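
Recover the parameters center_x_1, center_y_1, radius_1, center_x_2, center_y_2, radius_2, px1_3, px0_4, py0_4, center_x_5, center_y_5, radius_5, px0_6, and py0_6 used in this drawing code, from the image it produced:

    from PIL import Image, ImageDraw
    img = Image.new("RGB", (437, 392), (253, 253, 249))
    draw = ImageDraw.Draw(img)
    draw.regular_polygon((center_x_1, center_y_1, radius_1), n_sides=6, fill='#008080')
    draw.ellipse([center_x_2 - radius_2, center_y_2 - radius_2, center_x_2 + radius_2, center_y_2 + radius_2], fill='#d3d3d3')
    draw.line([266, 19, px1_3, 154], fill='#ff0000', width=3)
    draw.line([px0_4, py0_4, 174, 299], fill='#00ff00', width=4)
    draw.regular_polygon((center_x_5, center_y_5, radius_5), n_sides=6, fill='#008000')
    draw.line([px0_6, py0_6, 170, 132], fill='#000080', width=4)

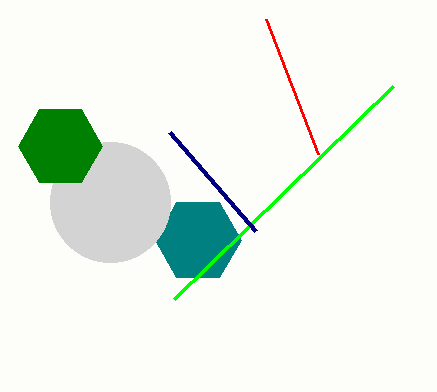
center_x_1 = 198, center_y_1 = 240, radius_1 = 43, center_x_2 = 110, center_y_2 = 202, radius_2 = 60, px1_3 = 318, px0_4 = 393, py0_4 = 86, center_x_5 = 60, center_y_5 = 146, radius_5 = 42, px0_6 = 256, py0_6 = 231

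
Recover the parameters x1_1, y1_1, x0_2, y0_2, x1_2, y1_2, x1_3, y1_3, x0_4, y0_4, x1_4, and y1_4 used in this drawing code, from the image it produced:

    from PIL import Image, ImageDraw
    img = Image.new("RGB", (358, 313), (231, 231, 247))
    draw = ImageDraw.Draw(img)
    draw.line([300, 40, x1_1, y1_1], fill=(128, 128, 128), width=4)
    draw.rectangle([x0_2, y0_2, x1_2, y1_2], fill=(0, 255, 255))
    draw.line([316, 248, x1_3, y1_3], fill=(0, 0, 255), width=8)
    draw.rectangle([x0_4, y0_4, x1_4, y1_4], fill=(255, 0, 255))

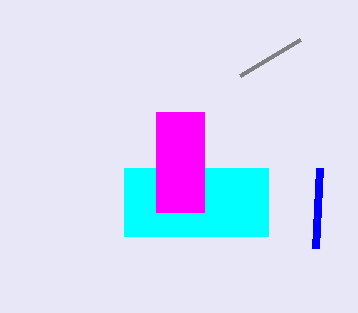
x1_1 = 240; y1_1 = 76; x0_2 = 124; y0_2 = 168; x1_2 = 268; y1_2 = 236; x1_3 = 320; y1_3 = 168; x0_4 = 156; y0_4 = 112; x1_4 = 204; y1_4 = 212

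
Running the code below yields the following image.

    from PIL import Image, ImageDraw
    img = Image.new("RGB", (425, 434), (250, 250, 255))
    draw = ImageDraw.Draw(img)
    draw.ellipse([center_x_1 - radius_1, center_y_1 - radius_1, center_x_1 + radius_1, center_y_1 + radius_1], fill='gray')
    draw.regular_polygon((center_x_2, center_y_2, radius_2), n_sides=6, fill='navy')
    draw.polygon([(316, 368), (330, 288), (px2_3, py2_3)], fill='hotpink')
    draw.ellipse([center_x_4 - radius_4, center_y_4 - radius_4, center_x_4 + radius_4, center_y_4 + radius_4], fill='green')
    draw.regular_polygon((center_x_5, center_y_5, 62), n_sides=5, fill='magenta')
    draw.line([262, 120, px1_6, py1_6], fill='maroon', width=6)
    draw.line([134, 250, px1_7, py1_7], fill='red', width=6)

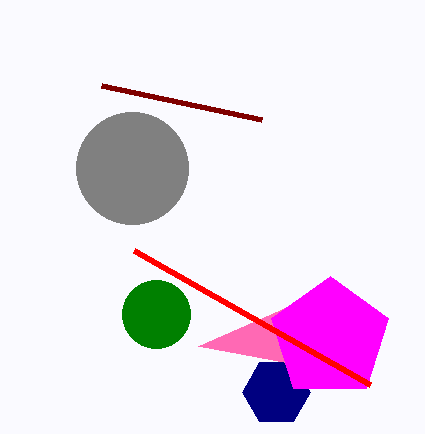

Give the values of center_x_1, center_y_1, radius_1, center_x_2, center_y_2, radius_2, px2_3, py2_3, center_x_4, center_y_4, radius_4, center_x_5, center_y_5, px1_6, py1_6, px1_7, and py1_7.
center_x_1 = 132; center_y_1 = 168; radius_1 = 56; center_x_2 = 276; center_y_2 = 392; radius_2 = 34; px2_3 = 198; py2_3 = 346; center_x_4 = 156; center_y_4 = 314; radius_4 = 34; center_x_5 = 330; center_y_5 = 338; px1_6 = 102; py1_6 = 86; px1_7 = 370; py1_7 = 384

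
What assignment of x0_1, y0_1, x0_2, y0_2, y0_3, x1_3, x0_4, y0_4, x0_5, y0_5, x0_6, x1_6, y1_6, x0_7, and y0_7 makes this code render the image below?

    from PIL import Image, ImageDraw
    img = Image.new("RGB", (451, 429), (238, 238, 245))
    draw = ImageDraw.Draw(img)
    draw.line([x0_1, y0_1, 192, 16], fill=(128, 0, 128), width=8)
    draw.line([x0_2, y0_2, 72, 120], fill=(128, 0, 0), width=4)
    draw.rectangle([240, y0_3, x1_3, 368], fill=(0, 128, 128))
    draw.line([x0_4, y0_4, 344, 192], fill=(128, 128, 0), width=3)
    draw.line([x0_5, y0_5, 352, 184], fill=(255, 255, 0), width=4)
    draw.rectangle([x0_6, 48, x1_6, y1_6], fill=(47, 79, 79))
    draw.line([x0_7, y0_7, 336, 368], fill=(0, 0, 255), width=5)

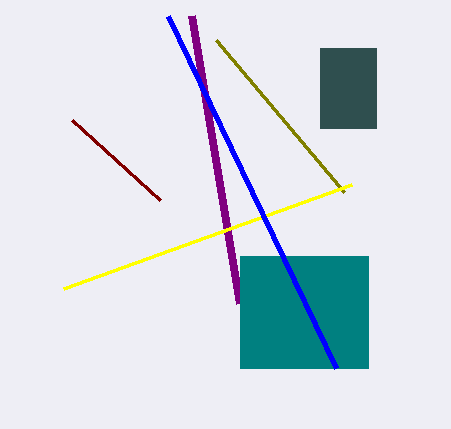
x0_1 = 240, y0_1 = 304, x0_2 = 160, y0_2 = 200, y0_3 = 256, x1_3 = 368, x0_4 = 216, y0_4 = 40, x0_5 = 64, y0_5 = 288, x0_6 = 320, x1_6 = 376, y1_6 = 128, x0_7 = 168, y0_7 = 16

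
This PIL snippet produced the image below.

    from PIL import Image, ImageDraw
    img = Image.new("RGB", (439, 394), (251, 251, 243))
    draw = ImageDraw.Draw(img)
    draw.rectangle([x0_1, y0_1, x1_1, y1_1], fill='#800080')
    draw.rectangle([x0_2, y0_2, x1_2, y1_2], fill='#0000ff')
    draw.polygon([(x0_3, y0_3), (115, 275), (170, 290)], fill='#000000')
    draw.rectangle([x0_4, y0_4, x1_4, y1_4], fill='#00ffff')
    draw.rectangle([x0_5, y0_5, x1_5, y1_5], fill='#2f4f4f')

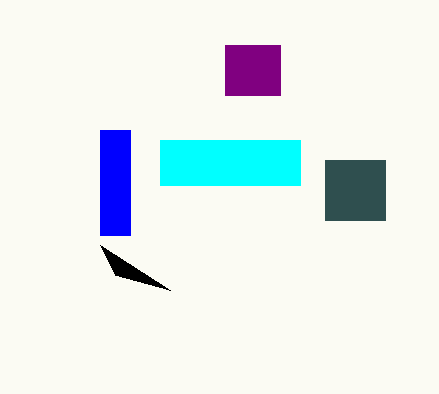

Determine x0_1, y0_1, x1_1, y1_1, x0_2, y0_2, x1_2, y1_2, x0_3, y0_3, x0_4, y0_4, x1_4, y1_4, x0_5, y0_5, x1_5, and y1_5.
x0_1 = 225; y0_1 = 45; x1_1 = 280; y1_1 = 95; x0_2 = 100; y0_2 = 130; x1_2 = 130; y1_2 = 235; x0_3 = 100; y0_3 = 245; x0_4 = 160; y0_4 = 140; x1_4 = 300; y1_4 = 185; x0_5 = 325; y0_5 = 160; x1_5 = 385; y1_5 = 220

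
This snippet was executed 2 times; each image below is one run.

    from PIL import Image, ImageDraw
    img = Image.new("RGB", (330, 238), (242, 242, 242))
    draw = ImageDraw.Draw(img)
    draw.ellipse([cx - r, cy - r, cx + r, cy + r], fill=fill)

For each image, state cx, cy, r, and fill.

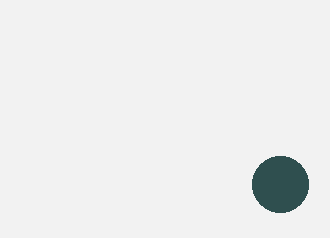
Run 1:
cx = 280; cy = 184; r = 28; fill = 'darkslategray'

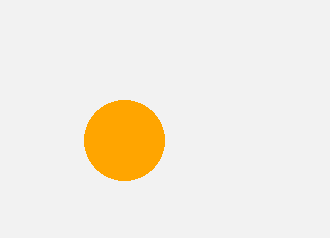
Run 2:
cx = 124
cy = 140
r = 40
fill = 'orange'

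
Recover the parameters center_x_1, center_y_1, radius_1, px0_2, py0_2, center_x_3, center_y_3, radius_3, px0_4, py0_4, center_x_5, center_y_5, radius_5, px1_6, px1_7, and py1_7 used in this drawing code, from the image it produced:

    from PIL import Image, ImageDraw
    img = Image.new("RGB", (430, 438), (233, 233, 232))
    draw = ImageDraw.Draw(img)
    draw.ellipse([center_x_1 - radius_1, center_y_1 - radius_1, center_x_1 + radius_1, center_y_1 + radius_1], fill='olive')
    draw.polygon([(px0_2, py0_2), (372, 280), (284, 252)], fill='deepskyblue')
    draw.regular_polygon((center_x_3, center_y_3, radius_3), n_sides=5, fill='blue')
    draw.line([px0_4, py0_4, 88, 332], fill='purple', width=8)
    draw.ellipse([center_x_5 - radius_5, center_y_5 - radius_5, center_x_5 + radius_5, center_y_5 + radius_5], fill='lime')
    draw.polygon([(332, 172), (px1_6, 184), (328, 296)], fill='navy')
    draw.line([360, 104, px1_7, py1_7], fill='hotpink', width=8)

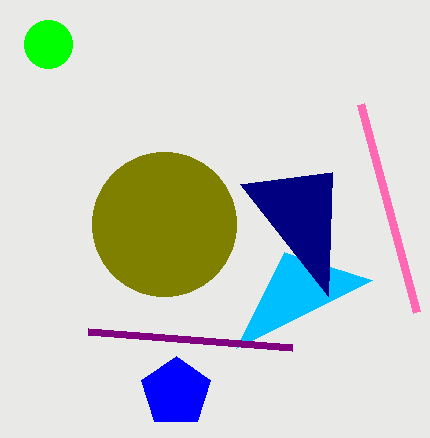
center_x_1 = 164
center_y_1 = 224
radius_1 = 72
px0_2 = 236
py0_2 = 348
center_x_3 = 176
center_y_3 = 392
radius_3 = 36
px0_4 = 292
py0_4 = 348
center_x_5 = 48
center_y_5 = 44
radius_5 = 24
px1_6 = 240
px1_7 = 416
py1_7 = 312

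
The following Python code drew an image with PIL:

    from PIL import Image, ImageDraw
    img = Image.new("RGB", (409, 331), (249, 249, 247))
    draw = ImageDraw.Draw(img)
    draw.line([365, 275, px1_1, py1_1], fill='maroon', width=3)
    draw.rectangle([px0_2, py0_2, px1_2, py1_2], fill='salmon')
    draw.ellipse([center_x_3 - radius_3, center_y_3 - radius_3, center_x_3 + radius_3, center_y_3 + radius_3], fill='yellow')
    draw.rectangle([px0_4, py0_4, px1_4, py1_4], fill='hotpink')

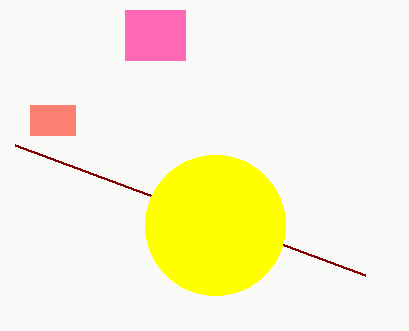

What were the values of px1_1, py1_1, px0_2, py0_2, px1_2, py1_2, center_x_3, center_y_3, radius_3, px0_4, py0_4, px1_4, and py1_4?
px1_1 = 15, py1_1 = 145, px0_2 = 30, py0_2 = 105, px1_2 = 75, py1_2 = 135, center_x_3 = 215, center_y_3 = 225, radius_3 = 70, px0_4 = 125, py0_4 = 10, px1_4 = 185, py1_4 = 60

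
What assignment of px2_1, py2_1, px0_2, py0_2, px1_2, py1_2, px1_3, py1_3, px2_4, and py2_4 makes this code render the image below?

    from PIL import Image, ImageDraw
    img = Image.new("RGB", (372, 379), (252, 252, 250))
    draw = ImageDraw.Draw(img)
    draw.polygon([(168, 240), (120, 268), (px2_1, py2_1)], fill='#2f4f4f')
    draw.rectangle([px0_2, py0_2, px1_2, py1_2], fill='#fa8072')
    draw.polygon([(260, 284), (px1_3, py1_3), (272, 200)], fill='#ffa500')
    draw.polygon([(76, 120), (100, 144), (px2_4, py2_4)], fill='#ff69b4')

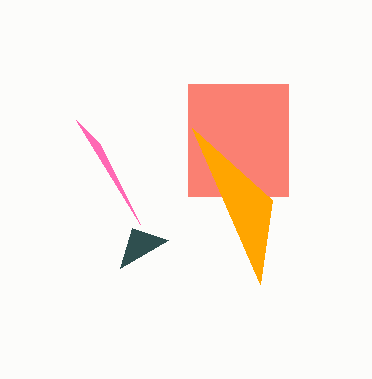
px2_1 = 132, py2_1 = 228, px0_2 = 188, py0_2 = 84, px1_2 = 288, py1_2 = 196, px1_3 = 192, py1_3 = 128, px2_4 = 140, py2_4 = 224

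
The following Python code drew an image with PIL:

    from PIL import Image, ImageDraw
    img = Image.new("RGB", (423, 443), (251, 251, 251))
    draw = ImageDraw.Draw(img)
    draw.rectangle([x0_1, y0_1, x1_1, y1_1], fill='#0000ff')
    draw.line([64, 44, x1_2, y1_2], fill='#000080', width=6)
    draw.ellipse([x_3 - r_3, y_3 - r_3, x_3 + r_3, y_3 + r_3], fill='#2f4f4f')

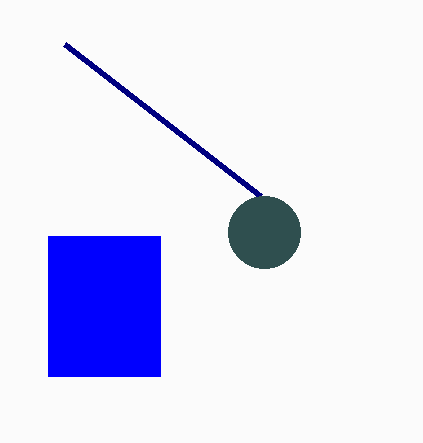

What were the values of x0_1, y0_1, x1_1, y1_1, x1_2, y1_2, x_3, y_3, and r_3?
x0_1 = 48
y0_1 = 236
x1_1 = 160
y1_1 = 376
x1_2 = 260
y1_2 = 196
x_3 = 264
y_3 = 232
r_3 = 36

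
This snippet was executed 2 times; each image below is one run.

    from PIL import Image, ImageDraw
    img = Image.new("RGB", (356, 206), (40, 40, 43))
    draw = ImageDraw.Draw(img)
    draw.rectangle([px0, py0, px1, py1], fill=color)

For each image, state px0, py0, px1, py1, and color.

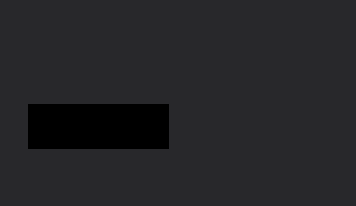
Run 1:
px0 = 28
py0 = 104
px1 = 168
py1 = 148
color = 'black'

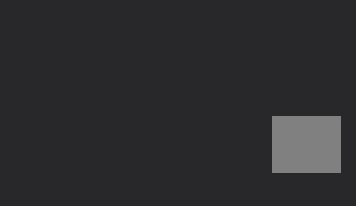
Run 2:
px0 = 272; py0 = 116; px1 = 340; py1 = 172; color = 'gray'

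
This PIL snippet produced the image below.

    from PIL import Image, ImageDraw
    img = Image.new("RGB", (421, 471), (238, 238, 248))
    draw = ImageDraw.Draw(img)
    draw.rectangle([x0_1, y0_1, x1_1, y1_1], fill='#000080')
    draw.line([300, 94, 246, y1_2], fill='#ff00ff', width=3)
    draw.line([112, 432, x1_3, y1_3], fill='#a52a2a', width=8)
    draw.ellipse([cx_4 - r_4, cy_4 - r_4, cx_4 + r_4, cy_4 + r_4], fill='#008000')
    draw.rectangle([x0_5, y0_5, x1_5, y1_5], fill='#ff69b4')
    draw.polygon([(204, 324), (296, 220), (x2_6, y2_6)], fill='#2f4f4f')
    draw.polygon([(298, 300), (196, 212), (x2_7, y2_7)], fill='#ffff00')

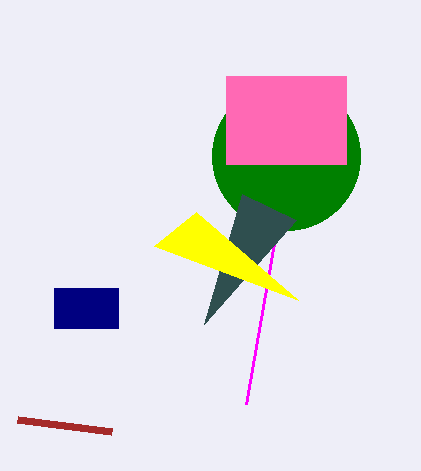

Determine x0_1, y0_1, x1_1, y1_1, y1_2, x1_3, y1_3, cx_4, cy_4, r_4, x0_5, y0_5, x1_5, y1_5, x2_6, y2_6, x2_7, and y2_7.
x0_1 = 54, y0_1 = 288, x1_1 = 118, y1_1 = 328, y1_2 = 404, x1_3 = 18, y1_3 = 420, cx_4 = 286, cy_4 = 156, r_4 = 74, x0_5 = 226, y0_5 = 76, x1_5 = 346, y1_5 = 164, x2_6 = 242, y2_6 = 194, x2_7 = 154, y2_7 = 246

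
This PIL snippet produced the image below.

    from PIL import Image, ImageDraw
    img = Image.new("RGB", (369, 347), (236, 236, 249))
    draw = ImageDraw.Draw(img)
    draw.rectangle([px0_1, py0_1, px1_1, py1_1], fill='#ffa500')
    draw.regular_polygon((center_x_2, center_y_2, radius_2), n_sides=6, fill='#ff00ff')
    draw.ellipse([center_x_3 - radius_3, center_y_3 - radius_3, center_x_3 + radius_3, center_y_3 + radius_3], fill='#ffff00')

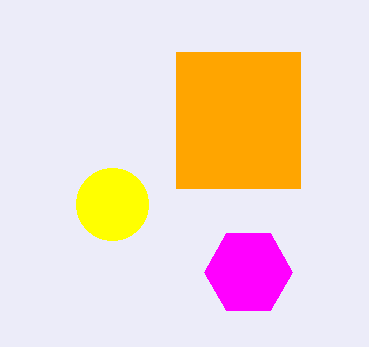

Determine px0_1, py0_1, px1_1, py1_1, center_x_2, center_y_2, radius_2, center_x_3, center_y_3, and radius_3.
px0_1 = 176
py0_1 = 52
px1_1 = 300
py1_1 = 188
center_x_2 = 248
center_y_2 = 272
radius_2 = 44
center_x_3 = 112
center_y_3 = 204
radius_3 = 36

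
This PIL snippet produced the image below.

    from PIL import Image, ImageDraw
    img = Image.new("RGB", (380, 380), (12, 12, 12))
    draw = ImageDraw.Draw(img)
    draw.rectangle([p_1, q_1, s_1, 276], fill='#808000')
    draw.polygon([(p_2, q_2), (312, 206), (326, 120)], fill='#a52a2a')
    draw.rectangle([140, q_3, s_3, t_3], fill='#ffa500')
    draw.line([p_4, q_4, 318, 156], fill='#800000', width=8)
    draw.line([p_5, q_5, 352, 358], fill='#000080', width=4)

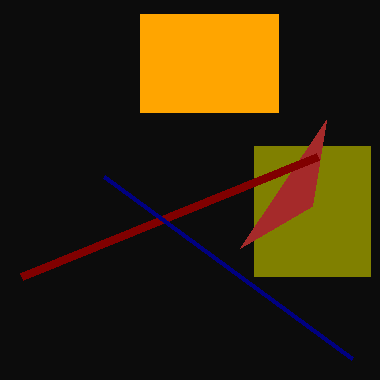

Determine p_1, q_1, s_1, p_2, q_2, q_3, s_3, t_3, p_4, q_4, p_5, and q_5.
p_1 = 254; q_1 = 146; s_1 = 370; p_2 = 240; q_2 = 248; q_3 = 14; s_3 = 278; t_3 = 112; p_4 = 22; q_4 = 276; p_5 = 104; q_5 = 176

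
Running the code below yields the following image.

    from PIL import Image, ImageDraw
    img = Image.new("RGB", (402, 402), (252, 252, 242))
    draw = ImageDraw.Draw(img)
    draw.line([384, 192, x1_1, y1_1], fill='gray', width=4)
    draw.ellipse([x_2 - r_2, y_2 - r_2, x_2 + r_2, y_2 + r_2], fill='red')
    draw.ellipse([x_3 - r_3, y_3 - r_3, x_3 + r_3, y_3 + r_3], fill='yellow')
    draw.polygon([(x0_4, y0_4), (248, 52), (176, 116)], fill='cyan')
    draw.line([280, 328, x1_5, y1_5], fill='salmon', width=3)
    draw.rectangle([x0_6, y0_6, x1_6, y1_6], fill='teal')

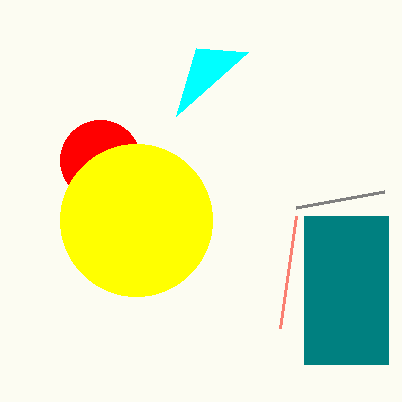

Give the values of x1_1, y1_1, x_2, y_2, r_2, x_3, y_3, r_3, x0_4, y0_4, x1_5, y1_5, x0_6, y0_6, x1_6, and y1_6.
x1_1 = 296, y1_1 = 208, x_2 = 100, y_2 = 160, r_2 = 40, x_3 = 136, y_3 = 220, r_3 = 76, x0_4 = 196, y0_4 = 48, x1_5 = 296, y1_5 = 216, x0_6 = 304, y0_6 = 216, x1_6 = 388, y1_6 = 364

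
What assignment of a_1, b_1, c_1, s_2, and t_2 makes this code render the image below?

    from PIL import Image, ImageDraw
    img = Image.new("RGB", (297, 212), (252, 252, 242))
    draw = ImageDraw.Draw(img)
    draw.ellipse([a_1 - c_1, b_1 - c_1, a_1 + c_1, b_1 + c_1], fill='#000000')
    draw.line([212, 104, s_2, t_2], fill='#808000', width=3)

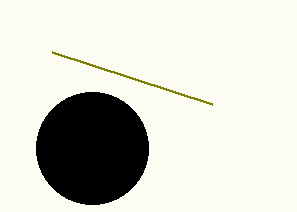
a_1 = 92
b_1 = 148
c_1 = 56
s_2 = 52
t_2 = 52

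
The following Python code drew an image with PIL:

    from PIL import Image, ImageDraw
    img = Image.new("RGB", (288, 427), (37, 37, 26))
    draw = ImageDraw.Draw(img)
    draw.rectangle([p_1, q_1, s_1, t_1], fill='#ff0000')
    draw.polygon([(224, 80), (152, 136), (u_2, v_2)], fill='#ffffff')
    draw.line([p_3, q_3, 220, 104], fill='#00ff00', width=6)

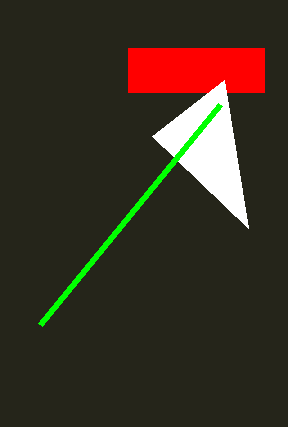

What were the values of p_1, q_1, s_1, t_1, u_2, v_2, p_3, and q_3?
p_1 = 128, q_1 = 48, s_1 = 264, t_1 = 92, u_2 = 248, v_2 = 228, p_3 = 40, q_3 = 324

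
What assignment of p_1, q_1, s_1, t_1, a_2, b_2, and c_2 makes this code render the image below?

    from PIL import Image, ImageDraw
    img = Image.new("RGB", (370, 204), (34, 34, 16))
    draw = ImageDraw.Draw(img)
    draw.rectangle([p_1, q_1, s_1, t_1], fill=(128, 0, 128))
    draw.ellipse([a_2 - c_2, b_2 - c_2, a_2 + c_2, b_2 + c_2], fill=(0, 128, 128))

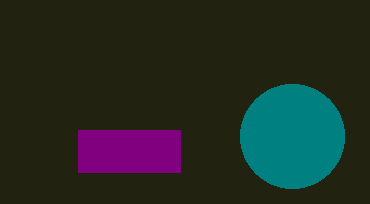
p_1 = 78
q_1 = 130
s_1 = 180
t_1 = 172
a_2 = 292
b_2 = 136
c_2 = 52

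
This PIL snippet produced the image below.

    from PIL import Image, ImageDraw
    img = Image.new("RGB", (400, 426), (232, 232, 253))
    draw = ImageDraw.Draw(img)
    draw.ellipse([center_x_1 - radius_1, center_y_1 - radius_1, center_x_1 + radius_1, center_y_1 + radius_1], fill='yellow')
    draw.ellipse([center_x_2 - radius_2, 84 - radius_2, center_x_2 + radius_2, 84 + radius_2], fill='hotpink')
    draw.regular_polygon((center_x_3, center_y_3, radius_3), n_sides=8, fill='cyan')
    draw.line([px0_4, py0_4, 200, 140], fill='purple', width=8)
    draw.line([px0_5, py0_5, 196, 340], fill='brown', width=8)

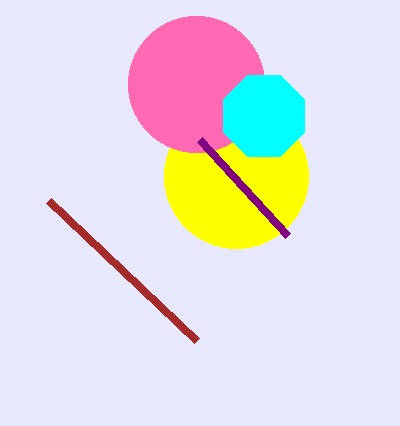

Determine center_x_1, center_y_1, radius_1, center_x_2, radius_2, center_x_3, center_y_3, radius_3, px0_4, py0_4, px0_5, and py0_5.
center_x_1 = 236; center_y_1 = 176; radius_1 = 72; center_x_2 = 196; radius_2 = 68; center_x_3 = 264; center_y_3 = 116; radius_3 = 44; px0_4 = 288; py0_4 = 236; px0_5 = 48; py0_5 = 200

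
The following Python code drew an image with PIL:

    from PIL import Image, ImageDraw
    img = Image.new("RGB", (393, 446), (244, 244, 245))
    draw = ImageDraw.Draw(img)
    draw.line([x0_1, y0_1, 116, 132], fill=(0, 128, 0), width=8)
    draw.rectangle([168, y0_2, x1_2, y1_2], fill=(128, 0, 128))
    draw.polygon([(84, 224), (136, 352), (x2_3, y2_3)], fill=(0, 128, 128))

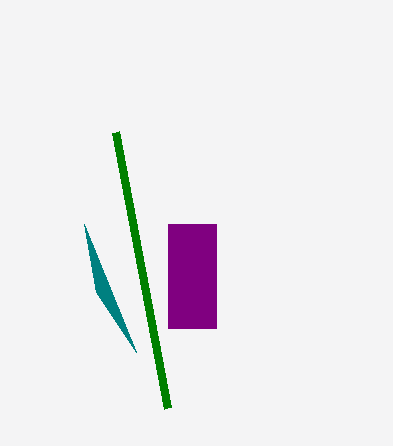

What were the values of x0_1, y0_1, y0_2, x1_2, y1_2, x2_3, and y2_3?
x0_1 = 168
y0_1 = 408
y0_2 = 224
x1_2 = 216
y1_2 = 328
x2_3 = 96
y2_3 = 292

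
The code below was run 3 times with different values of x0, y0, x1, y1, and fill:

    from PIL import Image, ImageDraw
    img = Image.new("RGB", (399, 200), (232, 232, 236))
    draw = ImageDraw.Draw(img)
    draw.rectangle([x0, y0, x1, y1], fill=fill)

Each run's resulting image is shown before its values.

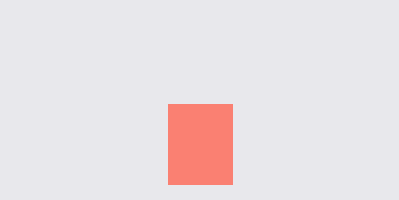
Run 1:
x0 = 168; y0 = 104; x1 = 232; y1 = 184; fill = 'salmon'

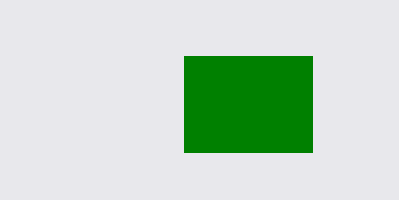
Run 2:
x0 = 184
y0 = 56
x1 = 312
y1 = 152
fill = 'green'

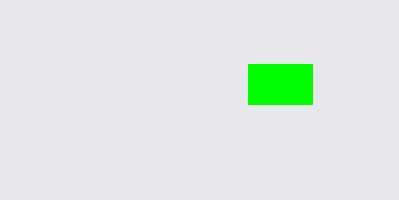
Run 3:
x0 = 248, y0 = 64, x1 = 312, y1 = 104, fill = 'lime'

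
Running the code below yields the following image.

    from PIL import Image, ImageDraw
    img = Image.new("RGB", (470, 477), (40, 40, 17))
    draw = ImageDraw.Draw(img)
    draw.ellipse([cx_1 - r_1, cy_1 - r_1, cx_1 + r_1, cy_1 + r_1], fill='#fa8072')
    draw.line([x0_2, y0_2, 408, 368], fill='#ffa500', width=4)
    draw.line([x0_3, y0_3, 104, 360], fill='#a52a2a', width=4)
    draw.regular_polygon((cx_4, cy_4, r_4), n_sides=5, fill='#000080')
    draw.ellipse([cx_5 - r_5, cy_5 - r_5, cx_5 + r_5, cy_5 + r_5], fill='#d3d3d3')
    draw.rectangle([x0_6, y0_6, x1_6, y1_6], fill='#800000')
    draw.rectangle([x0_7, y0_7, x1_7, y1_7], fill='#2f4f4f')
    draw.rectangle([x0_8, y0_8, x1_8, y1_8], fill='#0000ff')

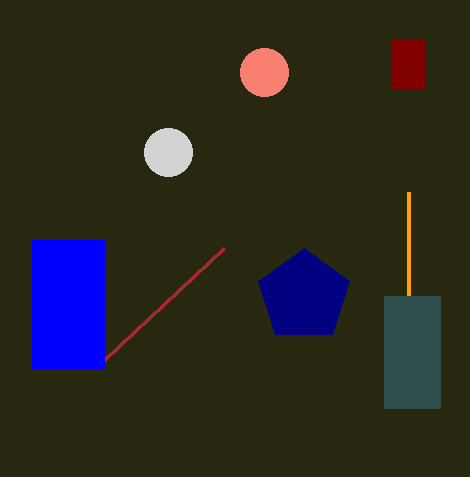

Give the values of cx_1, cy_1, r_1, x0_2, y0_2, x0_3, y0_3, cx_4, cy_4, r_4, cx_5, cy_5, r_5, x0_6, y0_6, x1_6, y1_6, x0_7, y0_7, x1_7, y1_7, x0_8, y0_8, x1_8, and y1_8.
cx_1 = 264
cy_1 = 72
r_1 = 24
x0_2 = 408
y0_2 = 192
x0_3 = 224
y0_3 = 248
cx_4 = 304
cy_4 = 296
r_4 = 48
cx_5 = 168
cy_5 = 152
r_5 = 24
x0_6 = 392
y0_6 = 40
x1_6 = 424
y1_6 = 88
x0_7 = 384
y0_7 = 296
x1_7 = 440
y1_7 = 408
x0_8 = 32
y0_8 = 240
x1_8 = 104
y1_8 = 368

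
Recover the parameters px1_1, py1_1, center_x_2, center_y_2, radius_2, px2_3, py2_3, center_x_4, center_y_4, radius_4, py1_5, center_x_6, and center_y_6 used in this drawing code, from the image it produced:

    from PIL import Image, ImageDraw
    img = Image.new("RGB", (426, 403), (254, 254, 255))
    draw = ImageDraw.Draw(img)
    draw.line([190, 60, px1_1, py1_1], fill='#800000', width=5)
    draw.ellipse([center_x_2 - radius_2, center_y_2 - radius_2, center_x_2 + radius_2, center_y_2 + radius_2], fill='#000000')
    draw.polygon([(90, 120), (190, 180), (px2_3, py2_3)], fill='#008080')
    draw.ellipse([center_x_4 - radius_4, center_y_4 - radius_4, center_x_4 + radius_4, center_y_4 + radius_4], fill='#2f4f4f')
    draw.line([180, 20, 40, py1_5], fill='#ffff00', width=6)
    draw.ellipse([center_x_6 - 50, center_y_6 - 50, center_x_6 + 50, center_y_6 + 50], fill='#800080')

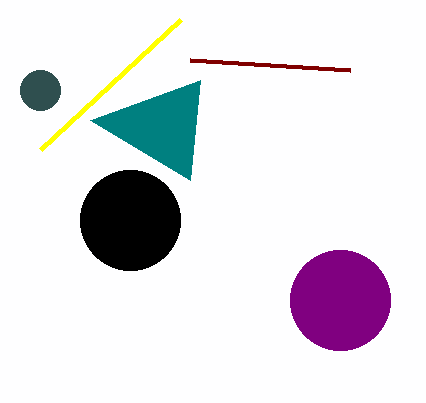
px1_1 = 350
py1_1 = 70
center_x_2 = 130
center_y_2 = 220
radius_2 = 50
px2_3 = 200
py2_3 = 80
center_x_4 = 40
center_y_4 = 90
radius_4 = 20
py1_5 = 150
center_x_6 = 340
center_y_6 = 300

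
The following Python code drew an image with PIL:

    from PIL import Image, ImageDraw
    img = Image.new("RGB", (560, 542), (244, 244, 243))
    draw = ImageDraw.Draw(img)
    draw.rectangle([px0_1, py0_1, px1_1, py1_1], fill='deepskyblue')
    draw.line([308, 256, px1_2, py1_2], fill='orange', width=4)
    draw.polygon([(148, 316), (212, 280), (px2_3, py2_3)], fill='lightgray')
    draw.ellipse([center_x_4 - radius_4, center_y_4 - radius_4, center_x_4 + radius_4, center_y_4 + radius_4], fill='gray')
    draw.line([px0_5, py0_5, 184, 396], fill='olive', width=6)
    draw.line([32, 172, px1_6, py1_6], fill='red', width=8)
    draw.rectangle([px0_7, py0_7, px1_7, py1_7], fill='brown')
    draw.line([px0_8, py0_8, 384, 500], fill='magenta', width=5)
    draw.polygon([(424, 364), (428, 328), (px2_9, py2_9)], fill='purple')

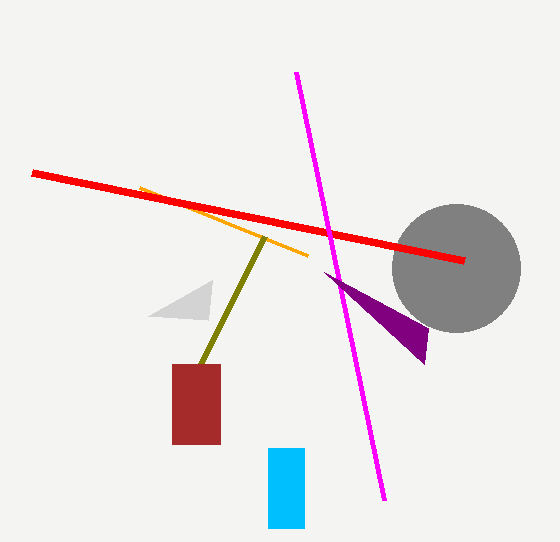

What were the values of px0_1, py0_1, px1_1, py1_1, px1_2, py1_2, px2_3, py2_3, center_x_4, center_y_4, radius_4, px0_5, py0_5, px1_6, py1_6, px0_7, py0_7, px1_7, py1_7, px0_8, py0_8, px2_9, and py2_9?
px0_1 = 268, py0_1 = 448, px1_1 = 304, py1_1 = 528, px1_2 = 140, py1_2 = 188, px2_3 = 208, py2_3 = 320, center_x_4 = 456, center_y_4 = 268, radius_4 = 64, px0_5 = 264, py0_5 = 236, px1_6 = 464, py1_6 = 260, px0_7 = 172, py0_7 = 364, px1_7 = 220, py1_7 = 444, px0_8 = 296, py0_8 = 72, px2_9 = 324, py2_9 = 272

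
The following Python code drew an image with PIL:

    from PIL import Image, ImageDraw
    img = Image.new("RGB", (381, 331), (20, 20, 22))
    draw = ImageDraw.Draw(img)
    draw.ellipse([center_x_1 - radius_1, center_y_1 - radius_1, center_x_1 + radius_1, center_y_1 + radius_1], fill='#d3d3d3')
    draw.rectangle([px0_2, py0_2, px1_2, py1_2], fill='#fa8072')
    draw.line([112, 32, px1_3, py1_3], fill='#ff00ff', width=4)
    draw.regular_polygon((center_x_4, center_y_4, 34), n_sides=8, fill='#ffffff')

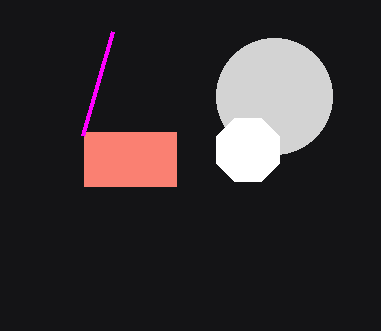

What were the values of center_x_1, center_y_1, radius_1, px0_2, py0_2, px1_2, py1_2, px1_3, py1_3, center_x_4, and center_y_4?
center_x_1 = 274, center_y_1 = 96, radius_1 = 58, px0_2 = 84, py0_2 = 132, px1_2 = 176, py1_2 = 186, px1_3 = 82, py1_3 = 136, center_x_4 = 248, center_y_4 = 150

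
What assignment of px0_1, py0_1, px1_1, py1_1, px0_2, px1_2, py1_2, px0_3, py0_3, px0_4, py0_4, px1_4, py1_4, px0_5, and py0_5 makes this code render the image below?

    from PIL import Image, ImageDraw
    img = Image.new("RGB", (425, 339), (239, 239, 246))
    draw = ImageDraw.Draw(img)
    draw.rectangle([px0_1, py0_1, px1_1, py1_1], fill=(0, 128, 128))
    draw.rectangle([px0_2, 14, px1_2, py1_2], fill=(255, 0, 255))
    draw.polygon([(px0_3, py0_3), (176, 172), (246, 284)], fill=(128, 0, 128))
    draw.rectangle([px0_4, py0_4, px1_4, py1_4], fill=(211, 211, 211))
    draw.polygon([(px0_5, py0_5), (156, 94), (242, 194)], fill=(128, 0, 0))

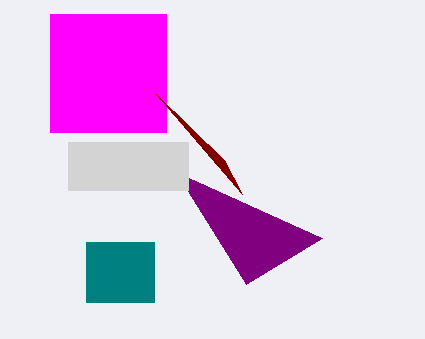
px0_1 = 86; py0_1 = 242; px1_1 = 154; py1_1 = 302; px0_2 = 50; px1_2 = 166; py1_2 = 132; px0_3 = 322; py0_3 = 238; px0_4 = 68; py0_4 = 142; px1_4 = 188; py1_4 = 190; px0_5 = 224; py0_5 = 160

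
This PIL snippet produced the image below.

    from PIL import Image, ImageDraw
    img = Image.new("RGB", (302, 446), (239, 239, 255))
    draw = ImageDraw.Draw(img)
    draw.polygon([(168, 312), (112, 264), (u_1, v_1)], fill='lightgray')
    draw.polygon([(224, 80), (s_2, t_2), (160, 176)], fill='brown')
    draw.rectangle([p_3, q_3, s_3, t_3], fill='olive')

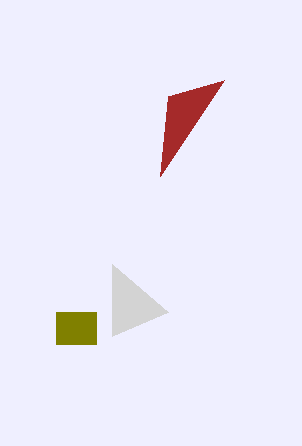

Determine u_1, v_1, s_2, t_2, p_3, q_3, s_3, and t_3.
u_1 = 112, v_1 = 336, s_2 = 168, t_2 = 96, p_3 = 56, q_3 = 312, s_3 = 96, t_3 = 344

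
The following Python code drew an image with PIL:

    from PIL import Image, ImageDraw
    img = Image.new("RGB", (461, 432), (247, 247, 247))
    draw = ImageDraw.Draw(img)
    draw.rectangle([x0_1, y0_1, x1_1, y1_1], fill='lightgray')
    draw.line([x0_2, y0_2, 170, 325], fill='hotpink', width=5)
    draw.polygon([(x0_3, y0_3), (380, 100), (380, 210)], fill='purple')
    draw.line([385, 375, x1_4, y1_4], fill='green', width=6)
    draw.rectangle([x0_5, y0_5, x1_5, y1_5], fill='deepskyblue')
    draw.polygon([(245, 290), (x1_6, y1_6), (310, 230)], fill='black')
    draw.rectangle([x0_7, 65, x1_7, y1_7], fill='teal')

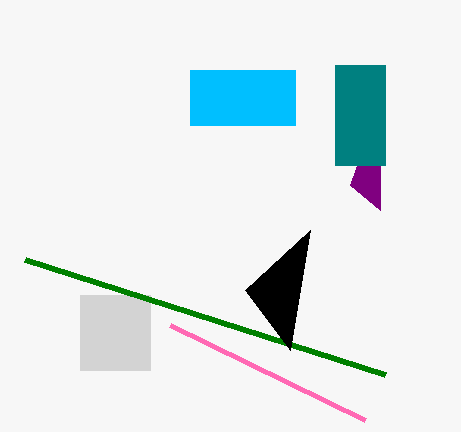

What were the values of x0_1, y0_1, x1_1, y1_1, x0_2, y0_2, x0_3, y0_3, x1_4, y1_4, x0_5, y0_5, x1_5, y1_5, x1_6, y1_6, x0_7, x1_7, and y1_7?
x0_1 = 80, y0_1 = 295, x1_1 = 150, y1_1 = 370, x0_2 = 365, y0_2 = 420, x0_3 = 350, y0_3 = 185, x1_4 = 25, y1_4 = 260, x0_5 = 190, y0_5 = 70, x1_5 = 295, y1_5 = 125, x1_6 = 290, y1_6 = 350, x0_7 = 335, x1_7 = 385, y1_7 = 165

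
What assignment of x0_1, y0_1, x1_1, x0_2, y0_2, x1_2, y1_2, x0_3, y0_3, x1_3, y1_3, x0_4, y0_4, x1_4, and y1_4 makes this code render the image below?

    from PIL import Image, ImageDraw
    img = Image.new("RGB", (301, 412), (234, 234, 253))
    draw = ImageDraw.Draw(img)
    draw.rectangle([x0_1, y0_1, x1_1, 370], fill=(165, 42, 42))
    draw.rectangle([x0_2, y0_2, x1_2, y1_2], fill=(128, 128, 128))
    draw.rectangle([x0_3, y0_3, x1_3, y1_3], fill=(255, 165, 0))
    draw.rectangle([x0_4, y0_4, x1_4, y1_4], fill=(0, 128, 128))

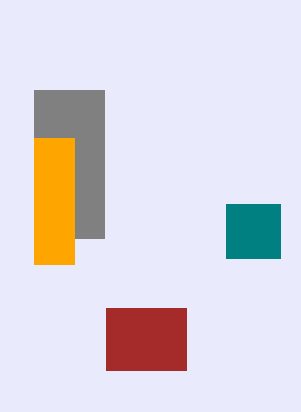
x0_1 = 106, y0_1 = 308, x1_1 = 186, x0_2 = 34, y0_2 = 90, x1_2 = 104, y1_2 = 238, x0_3 = 34, y0_3 = 138, x1_3 = 74, y1_3 = 264, x0_4 = 226, y0_4 = 204, x1_4 = 280, y1_4 = 258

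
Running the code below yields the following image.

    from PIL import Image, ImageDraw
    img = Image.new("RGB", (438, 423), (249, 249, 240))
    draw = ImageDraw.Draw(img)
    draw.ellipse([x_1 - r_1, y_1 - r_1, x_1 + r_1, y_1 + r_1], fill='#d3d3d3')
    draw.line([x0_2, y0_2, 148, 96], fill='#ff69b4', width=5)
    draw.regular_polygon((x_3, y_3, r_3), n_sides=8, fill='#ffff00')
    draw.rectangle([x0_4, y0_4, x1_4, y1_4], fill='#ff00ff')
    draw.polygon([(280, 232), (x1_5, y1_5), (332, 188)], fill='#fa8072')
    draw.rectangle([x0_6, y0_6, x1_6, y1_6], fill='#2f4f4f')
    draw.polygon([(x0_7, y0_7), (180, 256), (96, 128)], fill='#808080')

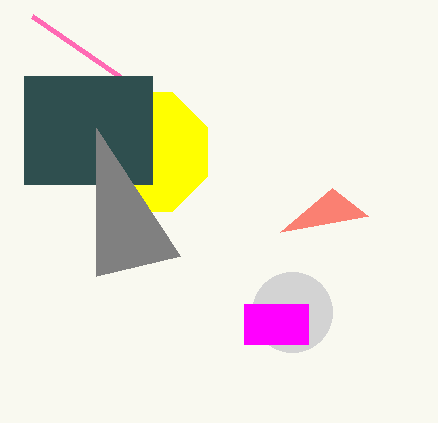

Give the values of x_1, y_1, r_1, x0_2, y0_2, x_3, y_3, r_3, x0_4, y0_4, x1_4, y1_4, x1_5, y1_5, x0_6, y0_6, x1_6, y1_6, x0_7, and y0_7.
x_1 = 292
y_1 = 312
r_1 = 40
x0_2 = 32
y0_2 = 16
x_3 = 148
y_3 = 152
r_3 = 64
x0_4 = 244
y0_4 = 304
x1_4 = 308
y1_4 = 344
x1_5 = 368
y1_5 = 216
x0_6 = 24
y0_6 = 76
x1_6 = 152
y1_6 = 184
x0_7 = 96
y0_7 = 276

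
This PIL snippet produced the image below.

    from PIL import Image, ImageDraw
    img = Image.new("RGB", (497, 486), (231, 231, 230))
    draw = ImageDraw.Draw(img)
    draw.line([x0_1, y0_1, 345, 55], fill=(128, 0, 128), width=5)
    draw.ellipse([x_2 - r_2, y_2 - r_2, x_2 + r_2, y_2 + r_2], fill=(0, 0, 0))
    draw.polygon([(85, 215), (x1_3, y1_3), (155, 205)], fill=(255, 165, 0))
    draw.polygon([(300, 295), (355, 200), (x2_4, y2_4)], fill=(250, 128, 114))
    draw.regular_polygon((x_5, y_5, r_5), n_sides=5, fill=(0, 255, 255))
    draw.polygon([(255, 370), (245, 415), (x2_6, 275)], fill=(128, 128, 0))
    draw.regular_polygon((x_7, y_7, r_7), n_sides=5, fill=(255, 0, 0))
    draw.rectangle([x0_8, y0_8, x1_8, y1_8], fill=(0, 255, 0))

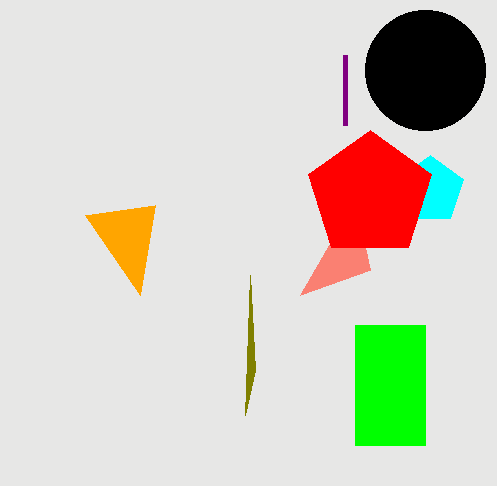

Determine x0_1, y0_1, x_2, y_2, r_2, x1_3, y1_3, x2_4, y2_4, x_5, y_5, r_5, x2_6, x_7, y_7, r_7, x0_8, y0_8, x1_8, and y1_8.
x0_1 = 345; y0_1 = 125; x_2 = 425; y_2 = 70; r_2 = 60; x1_3 = 140; y1_3 = 295; x2_4 = 370; y2_4 = 270; x_5 = 430; y_5 = 190; r_5 = 35; x2_6 = 250; x_7 = 370; y_7 = 195; r_7 = 65; x0_8 = 355; y0_8 = 325; x1_8 = 425; y1_8 = 445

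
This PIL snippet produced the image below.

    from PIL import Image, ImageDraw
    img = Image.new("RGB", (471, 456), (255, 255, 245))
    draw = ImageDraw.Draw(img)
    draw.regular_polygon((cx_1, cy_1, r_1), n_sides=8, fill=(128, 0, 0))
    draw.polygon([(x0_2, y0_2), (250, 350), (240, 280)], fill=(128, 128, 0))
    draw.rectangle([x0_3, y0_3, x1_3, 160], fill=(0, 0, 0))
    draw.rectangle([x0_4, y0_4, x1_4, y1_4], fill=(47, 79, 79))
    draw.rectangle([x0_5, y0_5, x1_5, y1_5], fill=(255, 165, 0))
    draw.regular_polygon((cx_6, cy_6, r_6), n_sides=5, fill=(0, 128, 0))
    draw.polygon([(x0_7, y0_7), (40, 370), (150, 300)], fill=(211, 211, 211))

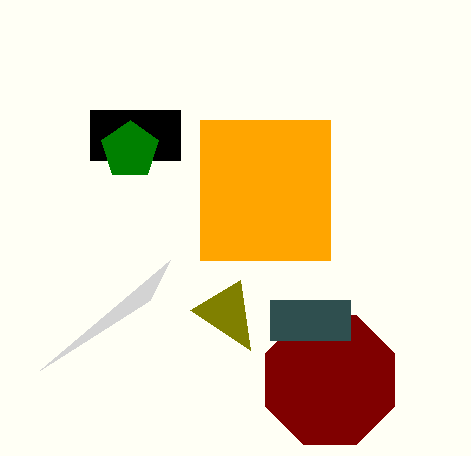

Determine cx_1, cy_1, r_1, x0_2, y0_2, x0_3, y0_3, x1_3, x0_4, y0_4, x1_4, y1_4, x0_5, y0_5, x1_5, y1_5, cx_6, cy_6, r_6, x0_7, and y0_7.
cx_1 = 330; cy_1 = 380; r_1 = 70; x0_2 = 190; y0_2 = 310; x0_3 = 90; y0_3 = 110; x1_3 = 180; x0_4 = 270; y0_4 = 300; x1_4 = 350; y1_4 = 340; x0_5 = 200; y0_5 = 120; x1_5 = 330; y1_5 = 260; cx_6 = 130; cy_6 = 150; r_6 = 30; x0_7 = 170; y0_7 = 260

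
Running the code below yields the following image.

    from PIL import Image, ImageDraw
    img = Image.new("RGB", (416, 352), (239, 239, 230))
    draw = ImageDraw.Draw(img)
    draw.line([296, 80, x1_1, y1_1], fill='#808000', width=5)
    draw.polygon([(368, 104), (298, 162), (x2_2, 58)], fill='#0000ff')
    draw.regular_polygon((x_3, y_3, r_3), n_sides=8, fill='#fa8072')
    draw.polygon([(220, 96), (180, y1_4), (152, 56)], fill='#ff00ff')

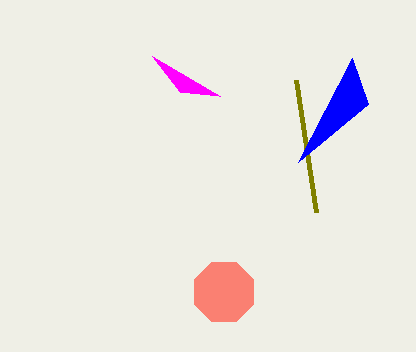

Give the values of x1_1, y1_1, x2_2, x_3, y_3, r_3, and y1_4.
x1_1 = 316
y1_1 = 212
x2_2 = 352
x_3 = 224
y_3 = 292
r_3 = 32
y1_4 = 92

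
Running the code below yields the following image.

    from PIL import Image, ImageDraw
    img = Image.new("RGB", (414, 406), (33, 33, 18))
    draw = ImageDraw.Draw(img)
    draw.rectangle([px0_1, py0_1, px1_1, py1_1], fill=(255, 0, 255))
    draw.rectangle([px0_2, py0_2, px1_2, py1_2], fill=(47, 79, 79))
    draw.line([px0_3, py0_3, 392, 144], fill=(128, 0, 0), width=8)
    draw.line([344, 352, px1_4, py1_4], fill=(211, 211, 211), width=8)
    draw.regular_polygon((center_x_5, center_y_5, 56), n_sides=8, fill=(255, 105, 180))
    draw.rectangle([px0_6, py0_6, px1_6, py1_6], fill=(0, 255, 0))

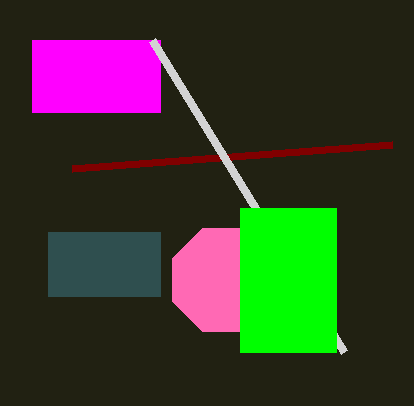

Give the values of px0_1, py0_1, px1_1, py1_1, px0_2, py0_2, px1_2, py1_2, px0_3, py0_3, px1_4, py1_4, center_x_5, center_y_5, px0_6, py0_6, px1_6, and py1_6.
px0_1 = 32
py0_1 = 40
px1_1 = 160
py1_1 = 112
px0_2 = 48
py0_2 = 232
px1_2 = 160
py1_2 = 296
px0_3 = 72
py0_3 = 168
px1_4 = 152
py1_4 = 40
center_x_5 = 224
center_y_5 = 280
px0_6 = 240
py0_6 = 208
px1_6 = 336
py1_6 = 352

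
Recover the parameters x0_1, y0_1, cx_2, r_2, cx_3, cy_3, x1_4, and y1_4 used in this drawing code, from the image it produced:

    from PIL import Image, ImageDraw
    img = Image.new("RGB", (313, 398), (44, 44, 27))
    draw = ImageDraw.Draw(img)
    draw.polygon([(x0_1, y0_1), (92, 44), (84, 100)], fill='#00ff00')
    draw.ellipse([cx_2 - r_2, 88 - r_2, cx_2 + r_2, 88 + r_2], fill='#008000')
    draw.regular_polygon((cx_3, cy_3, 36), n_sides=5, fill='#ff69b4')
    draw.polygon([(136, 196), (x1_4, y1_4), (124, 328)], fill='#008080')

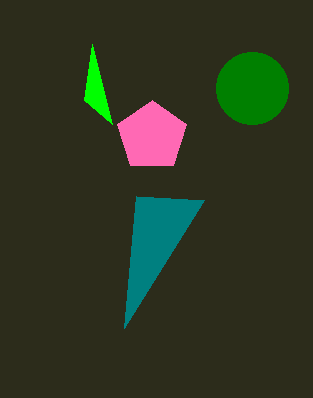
x0_1 = 112, y0_1 = 124, cx_2 = 252, r_2 = 36, cx_3 = 152, cy_3 = 136, x1_4 = 204, y1_4 = 200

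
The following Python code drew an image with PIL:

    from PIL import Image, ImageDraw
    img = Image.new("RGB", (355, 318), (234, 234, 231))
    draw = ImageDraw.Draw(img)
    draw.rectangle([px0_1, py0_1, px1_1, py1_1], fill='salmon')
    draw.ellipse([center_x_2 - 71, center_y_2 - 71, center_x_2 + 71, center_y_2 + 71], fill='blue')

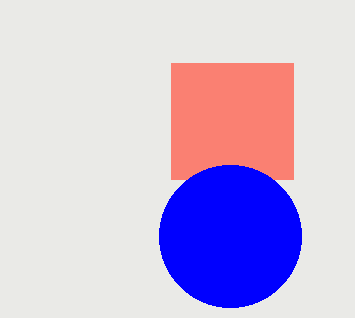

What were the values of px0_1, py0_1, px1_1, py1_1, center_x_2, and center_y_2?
px0_1 = 171, py0_1 = 63, px1_1 = 293, py1_1 = 179, center_x_2 = 230, center_y_2 = 236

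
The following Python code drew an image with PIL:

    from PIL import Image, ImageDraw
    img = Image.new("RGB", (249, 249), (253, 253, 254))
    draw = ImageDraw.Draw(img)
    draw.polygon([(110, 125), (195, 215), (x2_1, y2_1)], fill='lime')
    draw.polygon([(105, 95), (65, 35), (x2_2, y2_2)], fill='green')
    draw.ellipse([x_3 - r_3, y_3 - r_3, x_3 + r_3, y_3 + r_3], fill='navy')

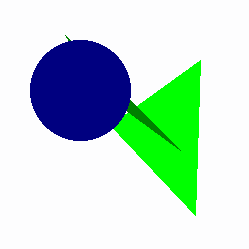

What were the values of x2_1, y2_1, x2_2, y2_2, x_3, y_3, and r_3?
x2_1 = 200; y2_1 = 60; x2_2 = 180; y2_2 = 150; x_3 = 80; y_3 = 90; r_3 = 50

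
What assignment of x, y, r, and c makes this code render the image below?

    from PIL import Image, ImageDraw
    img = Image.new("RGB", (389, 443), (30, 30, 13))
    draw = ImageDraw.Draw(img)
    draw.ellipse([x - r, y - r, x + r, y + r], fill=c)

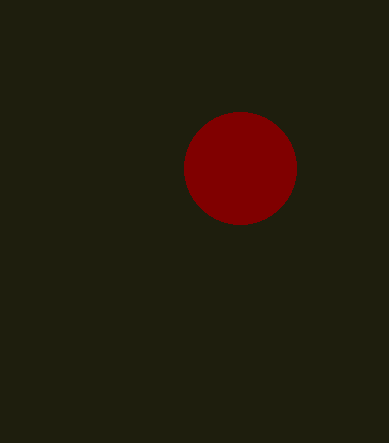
x = 240
y = 168
r = 56
c = 'maroon'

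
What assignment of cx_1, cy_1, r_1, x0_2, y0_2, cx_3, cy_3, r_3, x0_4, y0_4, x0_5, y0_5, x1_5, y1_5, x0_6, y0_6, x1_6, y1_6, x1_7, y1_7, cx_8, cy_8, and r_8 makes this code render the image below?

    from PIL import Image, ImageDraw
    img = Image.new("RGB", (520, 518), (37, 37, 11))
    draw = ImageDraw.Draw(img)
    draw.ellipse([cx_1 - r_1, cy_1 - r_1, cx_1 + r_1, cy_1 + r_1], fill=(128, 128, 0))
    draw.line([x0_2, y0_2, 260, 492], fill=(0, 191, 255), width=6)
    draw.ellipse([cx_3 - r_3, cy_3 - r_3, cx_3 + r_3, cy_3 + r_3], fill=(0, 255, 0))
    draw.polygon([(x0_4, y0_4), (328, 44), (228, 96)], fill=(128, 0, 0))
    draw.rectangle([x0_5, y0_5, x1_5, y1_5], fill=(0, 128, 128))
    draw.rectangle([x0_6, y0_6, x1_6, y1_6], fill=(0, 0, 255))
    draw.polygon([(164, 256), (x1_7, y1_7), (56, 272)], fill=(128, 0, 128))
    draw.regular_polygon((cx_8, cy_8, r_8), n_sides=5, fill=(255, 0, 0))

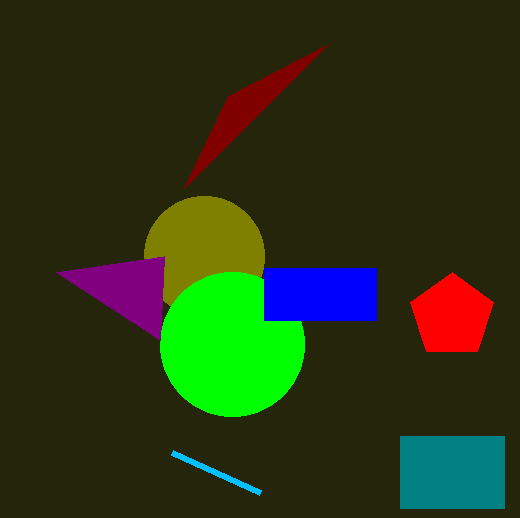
cx_1 = 204, cy_1 = 256, r_1 = 60, x0_2 = 172, y0_2 = 452, cx_3 = 232, cy_3 = 344, r_3 = 72, x0_4 = 184, y0_4 = 188, x0_5 = 400, y0_5 = 436, x1_5 = 504, y1_5 = 508, x0_6 = 264, y0_6 = 268, x1_6 = 376, y1_6 = 320, x1_7 = 160, y1_7 = 340, cx_8 = 452, cy_8 = 316, r_8 = 44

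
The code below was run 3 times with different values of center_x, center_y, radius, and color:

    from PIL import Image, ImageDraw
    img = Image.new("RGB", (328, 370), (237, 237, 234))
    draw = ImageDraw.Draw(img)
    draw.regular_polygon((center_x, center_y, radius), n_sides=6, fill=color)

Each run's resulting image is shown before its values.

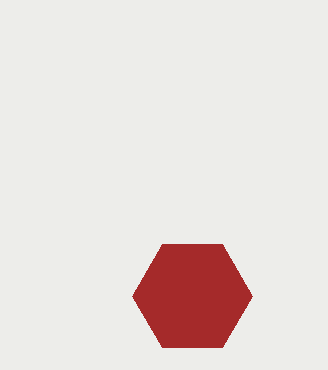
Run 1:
center_x = 192, center_y = 296, radius = 60, color = 'brown'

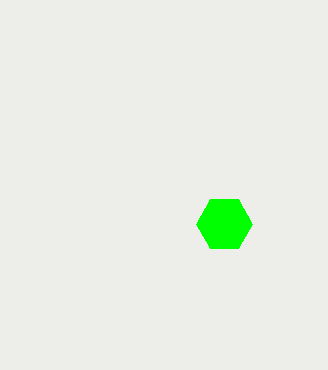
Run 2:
center_x = 224; center_y = 224; radius = 28; color = 'lime'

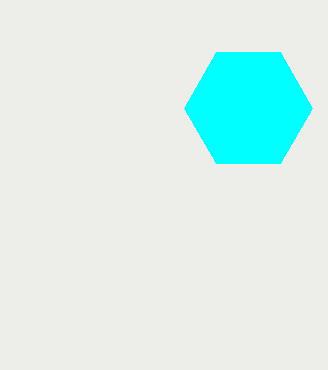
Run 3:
center_x = 248
center_y = 108
radius = 64
color = 'cyan'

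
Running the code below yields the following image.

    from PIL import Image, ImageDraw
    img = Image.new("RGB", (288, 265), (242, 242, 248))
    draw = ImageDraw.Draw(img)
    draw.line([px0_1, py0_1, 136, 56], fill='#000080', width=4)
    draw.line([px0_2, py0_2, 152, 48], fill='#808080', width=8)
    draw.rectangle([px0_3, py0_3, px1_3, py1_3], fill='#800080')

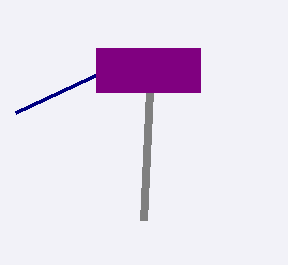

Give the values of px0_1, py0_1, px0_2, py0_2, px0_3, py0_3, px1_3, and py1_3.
px0_1 = 16, py0_1 = 112, px0_2 = 144, py0_2 = 220, px0_3 = 96, py0_3 = 48, px1_3 = 200, py1_3 = 92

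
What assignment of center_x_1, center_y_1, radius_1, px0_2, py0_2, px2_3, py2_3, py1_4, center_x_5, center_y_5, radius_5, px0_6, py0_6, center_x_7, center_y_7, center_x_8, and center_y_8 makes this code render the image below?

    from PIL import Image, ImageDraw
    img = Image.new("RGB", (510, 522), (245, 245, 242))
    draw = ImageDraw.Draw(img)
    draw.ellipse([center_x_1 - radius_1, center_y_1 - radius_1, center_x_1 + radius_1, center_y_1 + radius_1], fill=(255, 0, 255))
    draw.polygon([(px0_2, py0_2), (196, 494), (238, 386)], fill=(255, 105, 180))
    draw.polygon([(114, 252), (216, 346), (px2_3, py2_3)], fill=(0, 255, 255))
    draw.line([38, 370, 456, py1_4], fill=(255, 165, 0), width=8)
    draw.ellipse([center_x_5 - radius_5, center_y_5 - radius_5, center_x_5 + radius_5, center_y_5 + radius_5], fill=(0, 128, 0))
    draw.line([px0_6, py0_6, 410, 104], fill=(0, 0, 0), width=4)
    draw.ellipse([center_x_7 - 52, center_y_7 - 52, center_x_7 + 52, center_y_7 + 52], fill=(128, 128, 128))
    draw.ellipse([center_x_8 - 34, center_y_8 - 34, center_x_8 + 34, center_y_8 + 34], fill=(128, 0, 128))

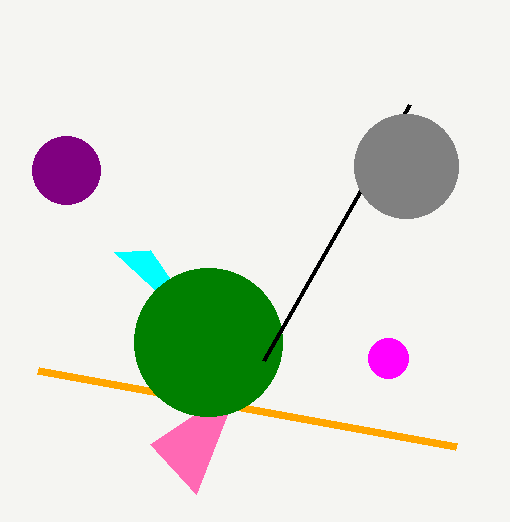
center_x_1 = 388
center_y_1 = 358
radius_1 = 20
px0_2 = 150
py0_2 = 444
px2_3 = 150
py2_3 = 250
py1_4 = 446
center_x_5 = 208
center_y_5 = 342
radius_5 = 74
px0_6 = 264
py0_6 = 360
center_x_7 = 406
center_y_7 = 166
center_x_8 = 66
center_y_8 = 170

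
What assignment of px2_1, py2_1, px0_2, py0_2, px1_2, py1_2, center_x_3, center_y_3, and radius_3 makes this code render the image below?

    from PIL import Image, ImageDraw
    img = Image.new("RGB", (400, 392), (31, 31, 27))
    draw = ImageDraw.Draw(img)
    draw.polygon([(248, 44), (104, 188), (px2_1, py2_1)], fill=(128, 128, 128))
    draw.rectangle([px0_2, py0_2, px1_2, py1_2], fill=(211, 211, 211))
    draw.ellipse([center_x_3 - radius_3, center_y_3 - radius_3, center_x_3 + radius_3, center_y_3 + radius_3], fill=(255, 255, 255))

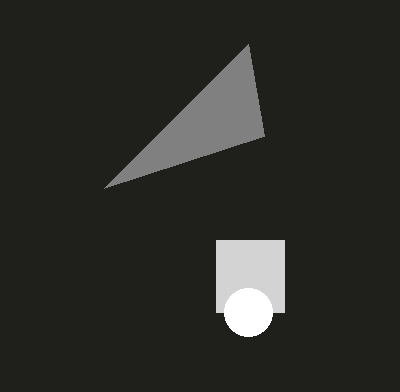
px2_1 = 264
py2_1 = 136
px0_2 = 216
py0_2 = 240
px1_2 = 284
py1_2 = 312
center_x_3 = 248
center_y_3 = 312
radius_3 = 24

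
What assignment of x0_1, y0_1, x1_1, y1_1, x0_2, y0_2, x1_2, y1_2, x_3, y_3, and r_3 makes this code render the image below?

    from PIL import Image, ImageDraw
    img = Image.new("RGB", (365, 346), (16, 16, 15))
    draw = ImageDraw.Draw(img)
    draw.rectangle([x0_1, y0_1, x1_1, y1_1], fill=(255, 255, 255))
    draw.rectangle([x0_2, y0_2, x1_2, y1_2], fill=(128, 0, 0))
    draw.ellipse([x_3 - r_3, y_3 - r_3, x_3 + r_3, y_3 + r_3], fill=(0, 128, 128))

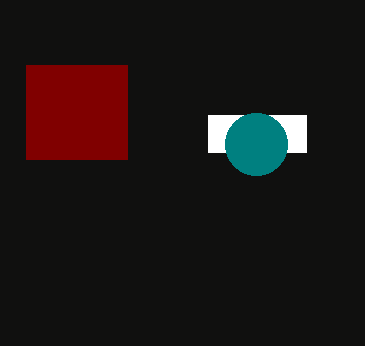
x0_1 = 208, y0_1 = 115, x1_1 = 306, y1_1 = 152, x0_2 = 26, y0_2 = 65, x1_2 = 127, y1_2 = 159, x_3 = 256, y_3 = 144, r_3 = 31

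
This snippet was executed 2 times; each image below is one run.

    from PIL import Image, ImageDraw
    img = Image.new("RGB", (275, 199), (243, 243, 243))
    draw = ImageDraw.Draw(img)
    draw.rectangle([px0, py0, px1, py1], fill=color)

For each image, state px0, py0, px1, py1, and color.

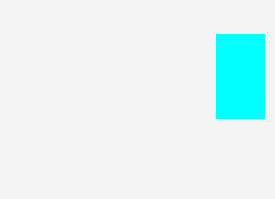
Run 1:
px0 = 216
py0 = 34
px1 = 264
py1 = 118
color = 'cyan'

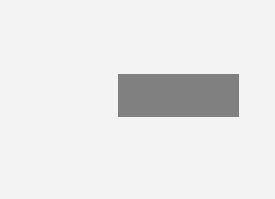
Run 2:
px0 = 118, py0 = 74, px1 = 238, py1 = 116, color = 'gray'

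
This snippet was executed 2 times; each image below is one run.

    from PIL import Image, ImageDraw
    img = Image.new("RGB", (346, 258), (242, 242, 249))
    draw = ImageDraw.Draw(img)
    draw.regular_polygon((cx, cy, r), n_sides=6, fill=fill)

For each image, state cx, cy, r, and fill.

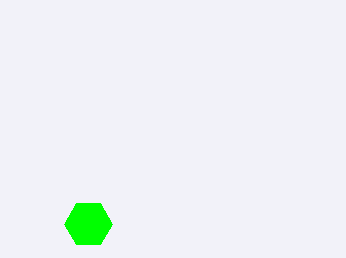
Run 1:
cx = 88; cy = 224; r = 24; fill = 'lime'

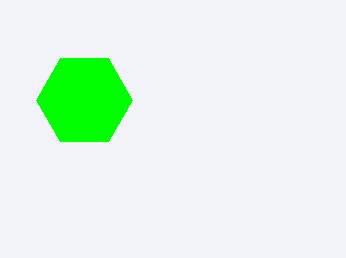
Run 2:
cx = 84
cy = 100
r = 48
fill = 'lime'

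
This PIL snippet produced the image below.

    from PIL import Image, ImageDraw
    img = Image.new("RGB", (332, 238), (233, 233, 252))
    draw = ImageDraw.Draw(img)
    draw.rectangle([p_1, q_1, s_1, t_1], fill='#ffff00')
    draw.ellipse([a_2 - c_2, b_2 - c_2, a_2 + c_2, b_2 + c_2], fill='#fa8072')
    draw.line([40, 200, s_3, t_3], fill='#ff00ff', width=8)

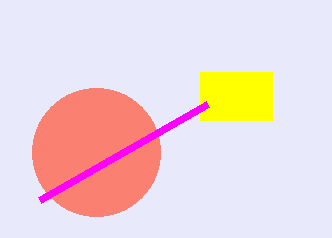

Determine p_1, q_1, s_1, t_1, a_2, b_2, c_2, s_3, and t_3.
p_1 = 200
q_1 = 72
s_1 = 272
t_1 = 120
a_2 = 96
b_2 = 152
c_2 = 64
s_3 = 208
t_3 = 104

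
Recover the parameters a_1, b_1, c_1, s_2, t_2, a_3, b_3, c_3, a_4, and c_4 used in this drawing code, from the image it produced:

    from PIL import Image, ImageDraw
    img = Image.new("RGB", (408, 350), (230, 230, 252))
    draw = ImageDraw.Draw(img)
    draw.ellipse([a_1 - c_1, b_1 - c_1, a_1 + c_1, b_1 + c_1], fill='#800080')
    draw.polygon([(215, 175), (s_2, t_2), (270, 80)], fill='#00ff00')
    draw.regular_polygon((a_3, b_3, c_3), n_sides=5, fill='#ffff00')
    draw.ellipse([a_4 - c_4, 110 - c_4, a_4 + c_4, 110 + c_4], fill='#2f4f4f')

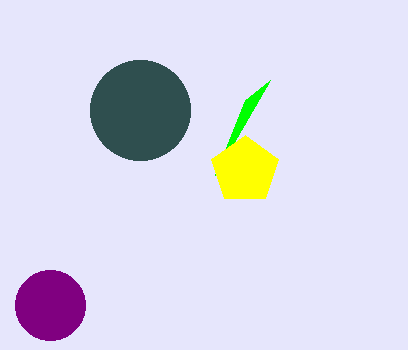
a_1 = 50
b_1 = 305
c_1 = 35
s_2 = 245
t_2 = 100
a_3 = 245
b_3 = 170
c_3 = 35
a_4 = 140
c_4 = 50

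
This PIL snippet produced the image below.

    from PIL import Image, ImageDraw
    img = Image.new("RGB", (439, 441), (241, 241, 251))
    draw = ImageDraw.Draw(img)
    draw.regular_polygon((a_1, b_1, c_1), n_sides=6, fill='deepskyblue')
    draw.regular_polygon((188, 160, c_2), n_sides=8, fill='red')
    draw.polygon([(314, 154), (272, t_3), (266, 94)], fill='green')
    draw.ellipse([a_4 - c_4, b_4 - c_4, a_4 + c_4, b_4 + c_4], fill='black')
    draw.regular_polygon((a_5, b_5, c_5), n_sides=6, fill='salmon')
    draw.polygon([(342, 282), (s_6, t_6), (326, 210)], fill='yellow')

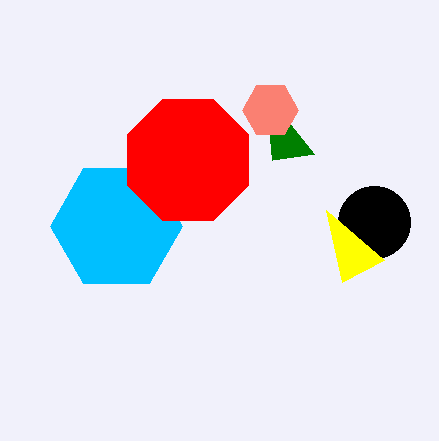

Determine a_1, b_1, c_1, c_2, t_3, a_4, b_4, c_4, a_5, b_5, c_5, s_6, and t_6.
a_1 = 116
b_1 = 226
c_1 = 66
c_2 = 66
t_3 = 160
a_4 = 374
b_4 = 222
c_4 = 36
a_5 = 270
b_5 = 110
c_5 = 28
s_6 = 384
t_6 = 260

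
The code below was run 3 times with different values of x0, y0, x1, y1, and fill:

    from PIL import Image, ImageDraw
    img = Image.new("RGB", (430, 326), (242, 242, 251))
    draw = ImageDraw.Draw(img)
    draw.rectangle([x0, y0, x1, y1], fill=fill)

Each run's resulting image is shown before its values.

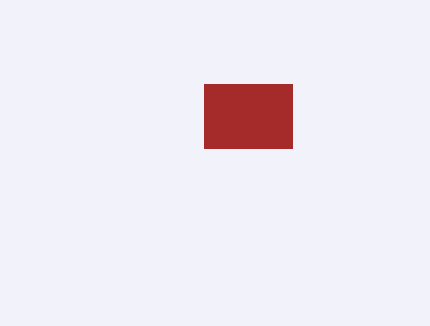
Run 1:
x0 = 204
y0 = 84
x1 = 292
y1 = 148
fill = 'brown'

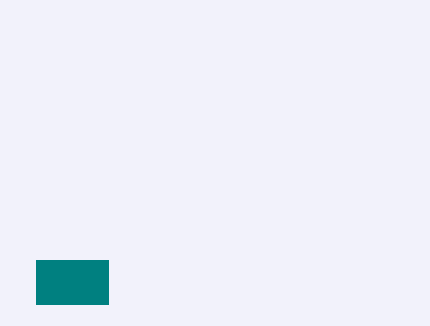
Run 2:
x0 = 36; y0 = 260; x1 = 108; y1 = 304; fill = 'teal'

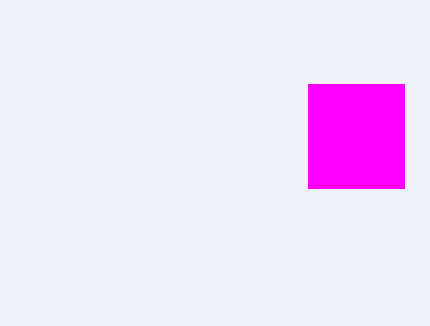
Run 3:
x0 = 308, y0 = 84, x1 = 404, y1 = 188, fill = 'magenta'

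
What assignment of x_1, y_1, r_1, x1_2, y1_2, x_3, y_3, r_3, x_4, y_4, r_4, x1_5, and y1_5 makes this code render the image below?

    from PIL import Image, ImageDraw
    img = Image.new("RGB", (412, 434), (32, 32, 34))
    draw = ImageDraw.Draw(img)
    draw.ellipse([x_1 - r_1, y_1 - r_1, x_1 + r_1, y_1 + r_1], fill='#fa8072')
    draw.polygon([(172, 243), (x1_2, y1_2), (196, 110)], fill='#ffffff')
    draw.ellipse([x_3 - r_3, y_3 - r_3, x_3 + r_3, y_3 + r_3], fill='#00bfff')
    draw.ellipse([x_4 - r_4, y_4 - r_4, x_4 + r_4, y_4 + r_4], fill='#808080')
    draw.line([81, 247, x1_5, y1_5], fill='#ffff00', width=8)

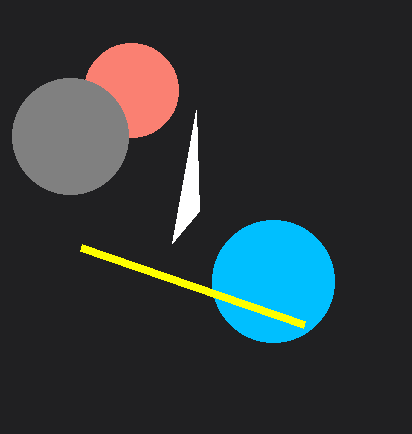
x_1 = 131, y_1 = 90, r_1 = 47, x1_2 = 199, y1_2 = 211, x_3 = 273, y_3 = 281, r_3 = 61, x_4 = 70, y_4 = 136, r_4 = 58, x1_5 = 304, y1_5 = 324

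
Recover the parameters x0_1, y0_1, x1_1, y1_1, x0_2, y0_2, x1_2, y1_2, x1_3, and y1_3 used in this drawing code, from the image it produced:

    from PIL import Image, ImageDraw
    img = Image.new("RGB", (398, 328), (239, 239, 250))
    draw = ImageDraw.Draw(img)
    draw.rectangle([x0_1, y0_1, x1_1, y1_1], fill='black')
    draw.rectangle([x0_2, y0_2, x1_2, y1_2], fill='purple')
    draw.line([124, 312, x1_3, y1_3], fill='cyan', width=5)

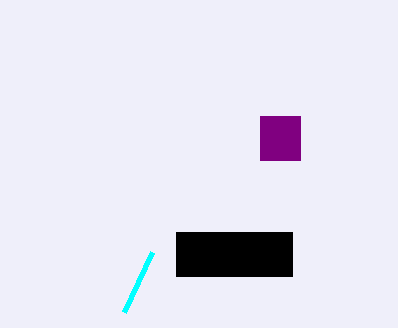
x0_1 = 176
y0_1 = 232
x1_1 = 292
y1_1 = 276
x0_2 = 260
y0_2 = 116
x1_2 = 300
y1_2 = 160
x1_3 = 152
y1_3 = 252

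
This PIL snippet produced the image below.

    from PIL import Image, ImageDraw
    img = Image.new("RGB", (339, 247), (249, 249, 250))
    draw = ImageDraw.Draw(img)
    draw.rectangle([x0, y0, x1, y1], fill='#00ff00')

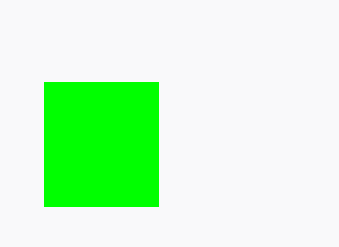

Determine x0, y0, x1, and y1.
x0 = 44, y0 = 82, x1 = 158, y1 = 206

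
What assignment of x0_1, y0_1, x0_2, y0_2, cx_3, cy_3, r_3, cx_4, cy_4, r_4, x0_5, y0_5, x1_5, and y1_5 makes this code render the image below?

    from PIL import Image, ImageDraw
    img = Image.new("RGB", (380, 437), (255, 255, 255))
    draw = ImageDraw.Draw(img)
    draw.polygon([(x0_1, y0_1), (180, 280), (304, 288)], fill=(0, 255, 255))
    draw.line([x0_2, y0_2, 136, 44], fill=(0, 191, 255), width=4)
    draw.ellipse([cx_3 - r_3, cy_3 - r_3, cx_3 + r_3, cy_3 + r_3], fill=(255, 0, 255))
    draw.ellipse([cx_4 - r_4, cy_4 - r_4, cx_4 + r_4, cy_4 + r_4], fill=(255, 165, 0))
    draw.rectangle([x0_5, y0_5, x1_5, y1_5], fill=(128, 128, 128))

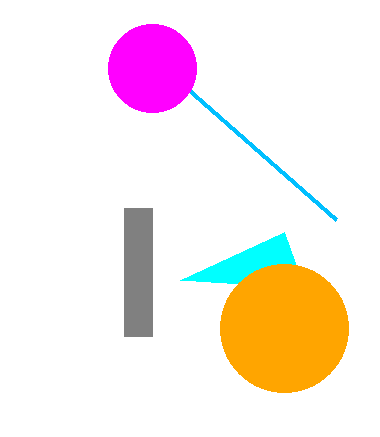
x0_1 = 284, y0_1 = 232, x0_2 = 336, y0_2 = 220, cx_3 = 152, cy_3 = 68, r_3 = 44, cx_4 = 284, cy_4 = 328, r_4 = 64, x0_5 = 124, y0_5 = 208, x1_5 = 152, y1_5 = 336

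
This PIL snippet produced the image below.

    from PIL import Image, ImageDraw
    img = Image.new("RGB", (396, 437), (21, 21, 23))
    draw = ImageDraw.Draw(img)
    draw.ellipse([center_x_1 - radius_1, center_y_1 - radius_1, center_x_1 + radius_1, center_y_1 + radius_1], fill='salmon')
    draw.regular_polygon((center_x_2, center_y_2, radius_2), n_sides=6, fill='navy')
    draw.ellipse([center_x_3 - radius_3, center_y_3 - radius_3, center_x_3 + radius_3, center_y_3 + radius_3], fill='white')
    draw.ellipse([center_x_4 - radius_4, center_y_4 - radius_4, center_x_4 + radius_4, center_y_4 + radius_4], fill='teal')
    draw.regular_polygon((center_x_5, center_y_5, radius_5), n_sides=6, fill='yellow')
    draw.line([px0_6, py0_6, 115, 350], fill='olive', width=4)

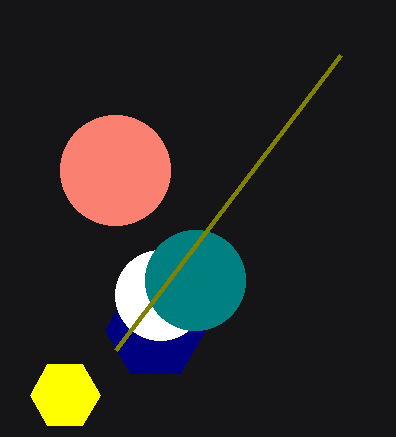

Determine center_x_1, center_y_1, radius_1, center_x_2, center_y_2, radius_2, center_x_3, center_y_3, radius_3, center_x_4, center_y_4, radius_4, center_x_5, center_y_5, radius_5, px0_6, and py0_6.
center_x_1 = 115
center_y_1 = 170
radius_1 = 55
center_x_2 = 155
center_y_2 = 330
radius_2 = 50
center_x_3 = 160
center_y_3 = 295
radius_3 = 45
center_x_4 = 195
center_y_4 = 280
radius_4 = 50
center_x_5 = 65
center_y_5 = 395
radius_5 = 35
px0_6 = 340
py0_6 = 55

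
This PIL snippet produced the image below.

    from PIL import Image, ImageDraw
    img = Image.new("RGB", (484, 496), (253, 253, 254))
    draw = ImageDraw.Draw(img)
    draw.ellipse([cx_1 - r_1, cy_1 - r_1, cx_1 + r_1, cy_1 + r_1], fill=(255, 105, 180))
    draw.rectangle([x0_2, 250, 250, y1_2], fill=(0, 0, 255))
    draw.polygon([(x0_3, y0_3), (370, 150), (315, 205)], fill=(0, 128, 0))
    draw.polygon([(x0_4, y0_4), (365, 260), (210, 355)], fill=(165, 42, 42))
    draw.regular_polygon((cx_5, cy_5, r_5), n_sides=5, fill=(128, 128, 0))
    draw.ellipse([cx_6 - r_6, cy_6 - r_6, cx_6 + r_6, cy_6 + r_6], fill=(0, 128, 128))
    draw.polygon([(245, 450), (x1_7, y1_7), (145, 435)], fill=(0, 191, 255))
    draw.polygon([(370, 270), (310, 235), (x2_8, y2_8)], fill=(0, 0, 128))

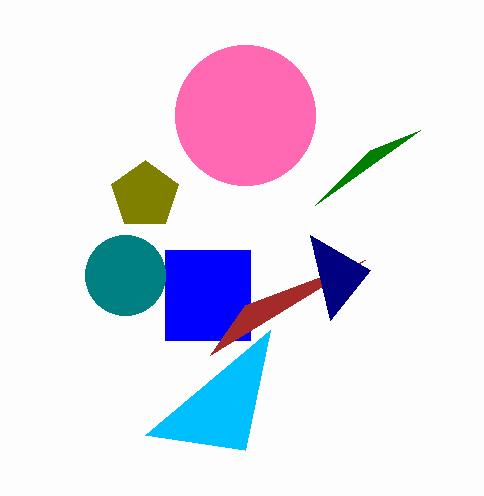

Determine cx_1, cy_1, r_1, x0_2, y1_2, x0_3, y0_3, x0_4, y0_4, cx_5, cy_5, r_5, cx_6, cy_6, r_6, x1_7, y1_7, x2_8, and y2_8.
cx_1 = 245
cy_1 = 115
r_1 = 70
x0_2 = 165
y1_2 = 340
x0_3 = 420
y0_3 = 130
x0_4 = 245
y0_4 = 305
cx_5 = 145
cy_5 = 195
r_5 = 35
cx_6 = 125
cy_6 = 275
r_6 = 40
x1_7 = 270
y1_7 = 330
x2_8 = 330
y2_8 = 320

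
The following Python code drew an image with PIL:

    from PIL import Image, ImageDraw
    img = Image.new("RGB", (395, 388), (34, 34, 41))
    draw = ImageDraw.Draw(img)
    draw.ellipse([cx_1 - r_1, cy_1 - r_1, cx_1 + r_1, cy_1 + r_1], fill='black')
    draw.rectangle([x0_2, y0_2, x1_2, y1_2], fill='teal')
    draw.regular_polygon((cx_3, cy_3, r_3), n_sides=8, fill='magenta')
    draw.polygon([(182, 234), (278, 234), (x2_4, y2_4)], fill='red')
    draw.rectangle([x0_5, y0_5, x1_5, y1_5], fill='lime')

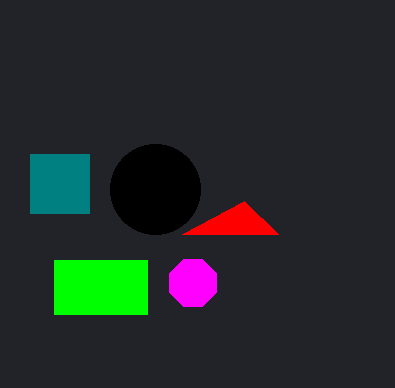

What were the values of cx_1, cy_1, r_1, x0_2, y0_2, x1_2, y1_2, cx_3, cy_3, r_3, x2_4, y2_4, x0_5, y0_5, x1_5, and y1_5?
cx_1 = 155; cy_1 = 189; r_1 = 45; x0_2 = 30; y0_2 = 154; x1_2 = 89; y1_2 = 213; cx_3 = 193; cy_3 = 283; r_3 = 25; x2_4 = 244; y2_4 = 201; x0_5 = 54; y0_5 = 260; x1_5 = 147; y1_5 = 314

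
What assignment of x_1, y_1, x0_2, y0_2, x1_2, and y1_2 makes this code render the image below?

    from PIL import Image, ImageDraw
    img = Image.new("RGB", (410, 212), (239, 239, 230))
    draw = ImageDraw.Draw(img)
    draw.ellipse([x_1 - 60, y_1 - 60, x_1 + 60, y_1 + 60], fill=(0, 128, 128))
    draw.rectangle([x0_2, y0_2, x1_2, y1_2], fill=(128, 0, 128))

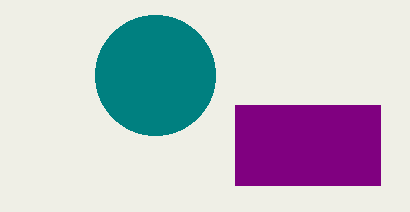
x_1 = 155, y_1 = 75, x0_2 = 235, y0_2 = 105, x1_2 = 380, y1_2 = 185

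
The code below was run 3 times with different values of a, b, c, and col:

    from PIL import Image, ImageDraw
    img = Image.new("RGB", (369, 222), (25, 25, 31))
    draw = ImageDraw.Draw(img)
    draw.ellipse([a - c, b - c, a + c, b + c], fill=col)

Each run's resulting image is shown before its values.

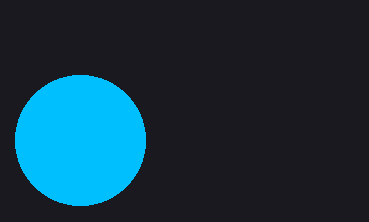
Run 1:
a = 80; b = 140; c = 65; col = 'deepskyblue'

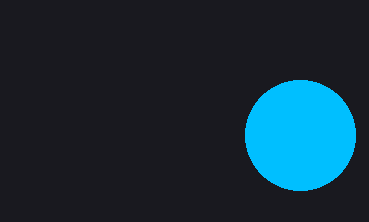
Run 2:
a = 300, b = 135, c = 55, col = 'deepskyblue'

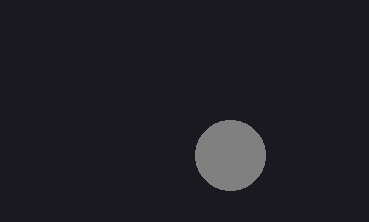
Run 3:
a = 230; b = 155; c = 35; col = 'gray'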